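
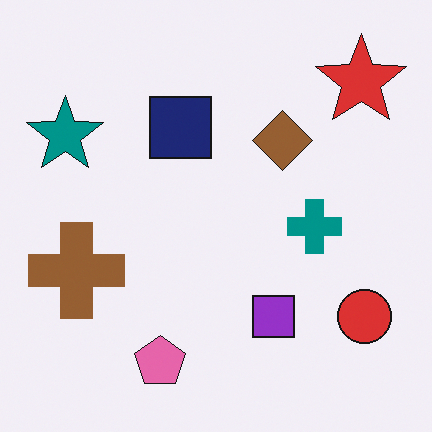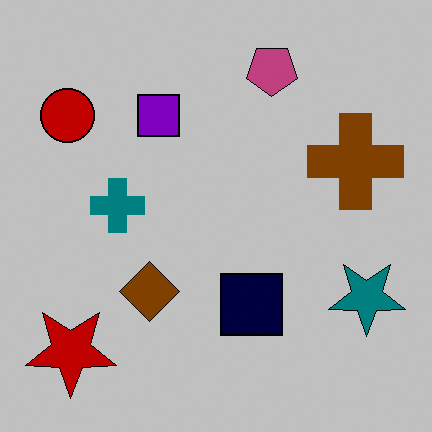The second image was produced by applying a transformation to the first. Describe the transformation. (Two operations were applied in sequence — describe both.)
The transformation is: aggressively posterized, then rotated 180°.

Each flat color has snapped to a coarser quantized level — most visibly, the near-white background has dropped to a flat grey. The red star sits in the top-right of the first image and the bottom-left of the second — consistent with a whole-image 180° rotation.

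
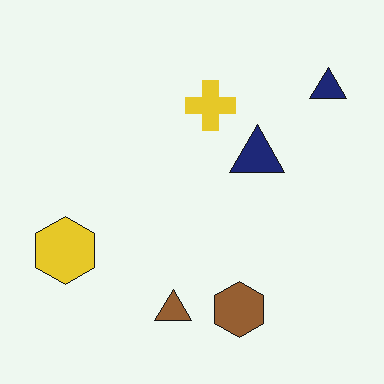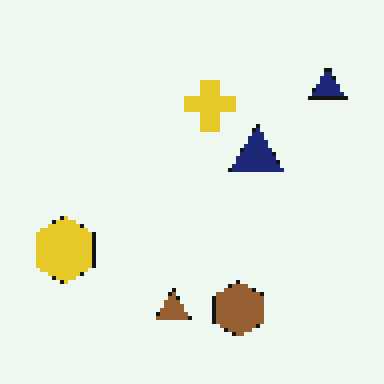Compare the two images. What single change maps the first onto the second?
The image was lightly pixelated (a mild mosaic effect).

Shapes are reduced to large square blocks; fine edges and outlines are lost — a downscale-then-upscale (mosaic) effect.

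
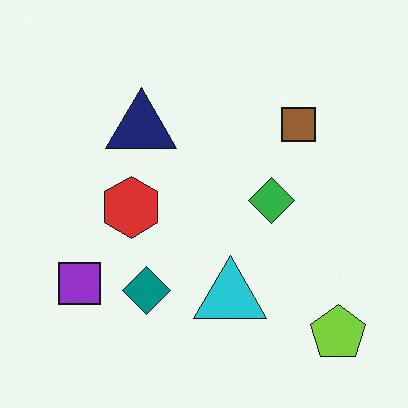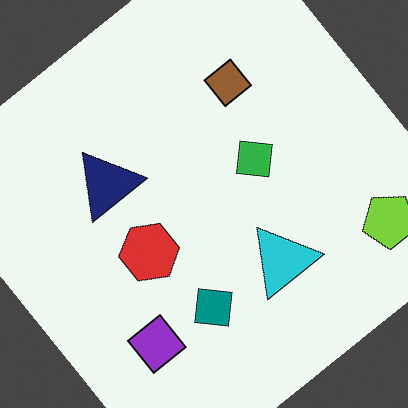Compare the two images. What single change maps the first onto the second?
Rotated counter-clockwise by a large amount — several tens of degrees.

Every shape is tilted by the same angle and the image corners show triangular fill wedges — a whole-image rotation by a non-right angle.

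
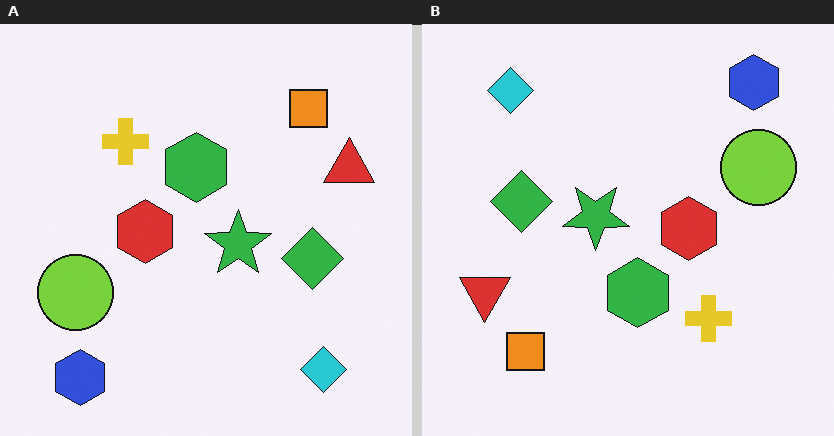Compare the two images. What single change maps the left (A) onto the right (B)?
The right (B) image is the left (A) rotated 180°.

The blue hexagon sits in the bottom-left of the left (A) image and the top-right of the right (B) — consistent with a whole-image 180° rotation.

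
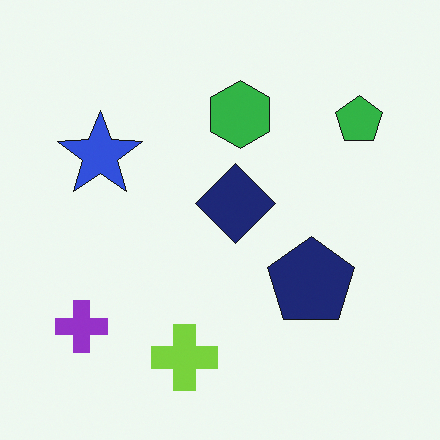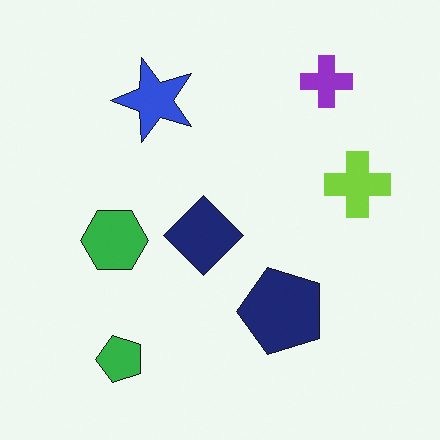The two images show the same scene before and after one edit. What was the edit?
The transformation is: transposed (reflected across the top-left ↔ bottom-right diagonal).

Shapes have swapped their row and column positions — what was in the top-right is now in the bottom-left — a diagonal reflection.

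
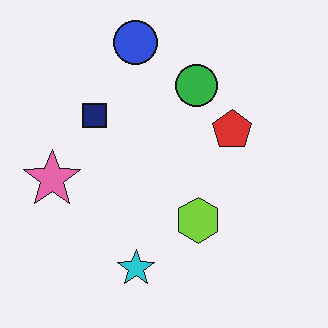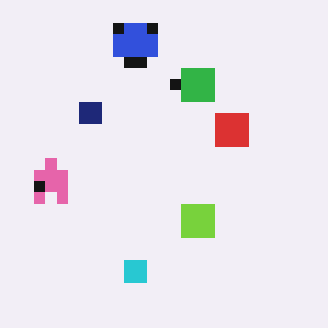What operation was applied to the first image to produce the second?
Coarsely pixelated.

Shapes are reduced to large square blocks; fine edges and outlines are lost — a downscale-then-upscale (mosaic) effect.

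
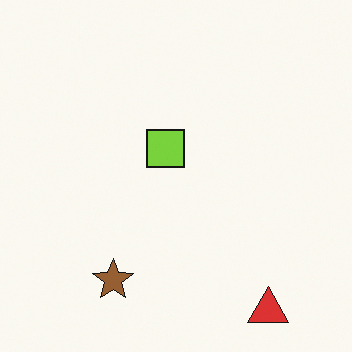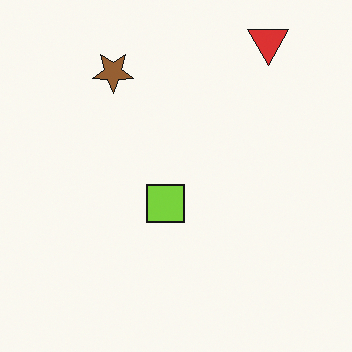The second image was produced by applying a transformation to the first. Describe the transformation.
This is the original image flipped vertically (top ↔ bottom).

The red triangle is in the bottom-right of the first image and the top-right of the second — shapes on opposite sides of the horizontal midline have swapped in a mirror flip.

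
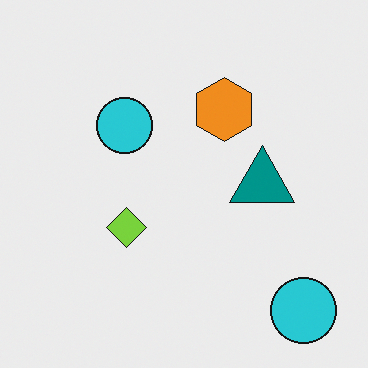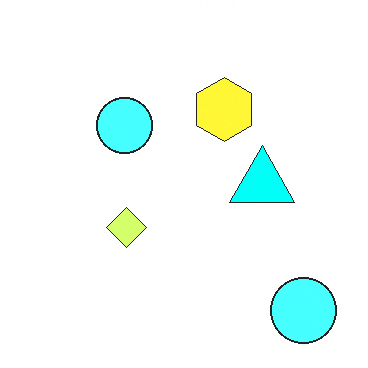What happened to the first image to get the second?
The transformation is: noticeably brightened.

Every pixel — background and shapes alike — is uniformly brightened.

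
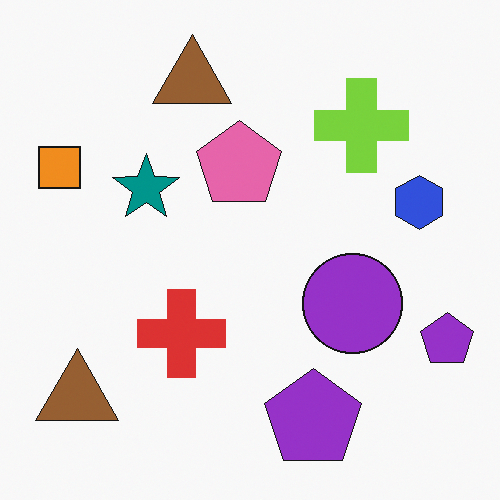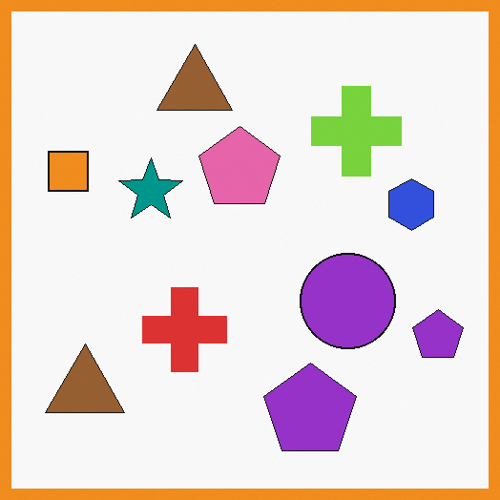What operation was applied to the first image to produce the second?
The second image is the first framed with a orange border.

A solid orange frame runs around the edge of the second image, with the content slightly shrunk inside it.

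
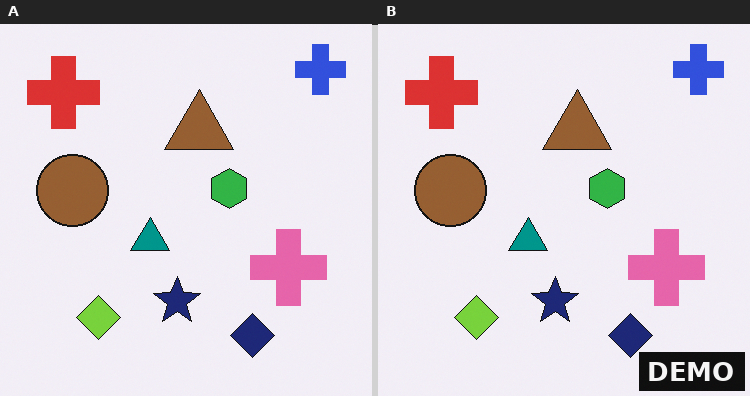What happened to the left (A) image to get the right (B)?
The right (B) image is the left (A) watermarked with the text "DEMO" in the lower-right corner.

A dark label reading "DEMO" appears in the lower-right corner.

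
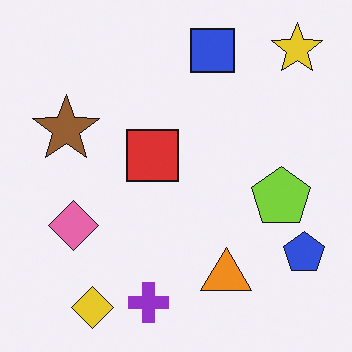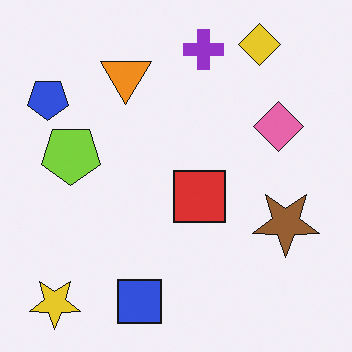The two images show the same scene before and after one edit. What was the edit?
The image was rotated 180°.

The yellow star sits in the top-right of the first image and the bottom-left of the second — consistent with a whole-image 180° rotation.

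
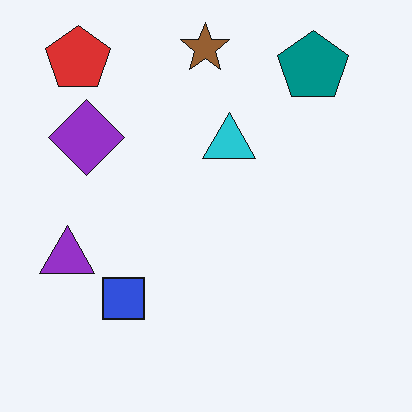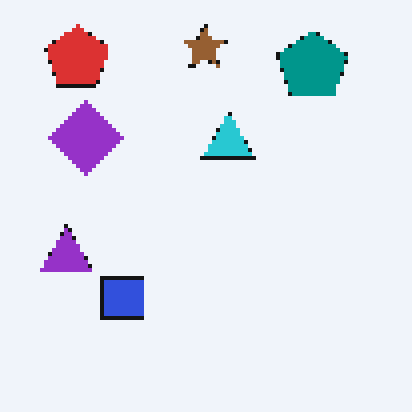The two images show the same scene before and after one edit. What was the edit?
It was mildly pixelated.

Shapes are reduced to large square blocks; fine edges and outlines are lost — a downscale-then-upscale (mosaic) effect.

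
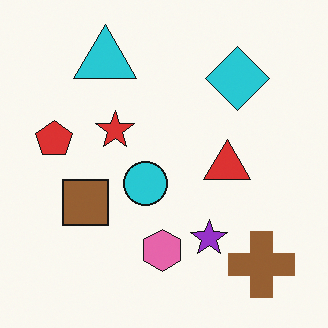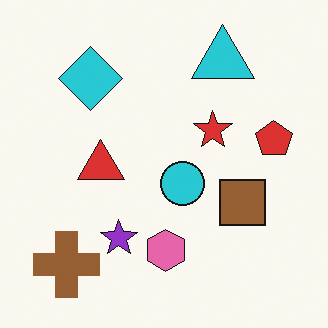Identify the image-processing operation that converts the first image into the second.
The transformation is: flipped horizontally (left ↔ right).

The red pentagon is in the left of the first image and the right of the second — shapes on opposite sides of the vertical midline have swapped in a mirror flip.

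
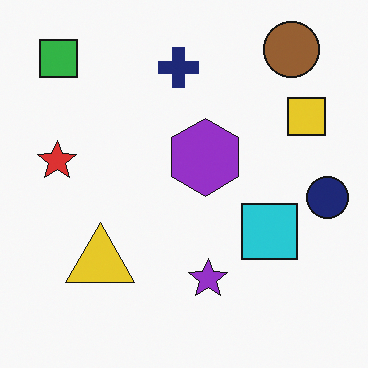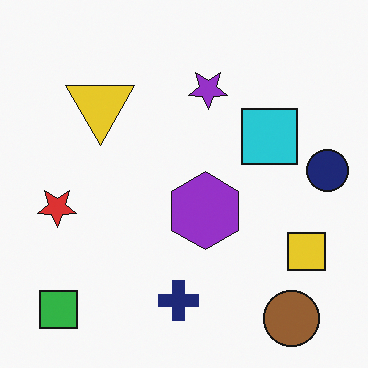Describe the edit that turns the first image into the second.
The image was flipped vertically (top ↔ bottom).

The brown circle is in the top-right of the first image and the bottom-right of the second — shapes on opposite sides of the horizontal midline have swapped in a mirror flip.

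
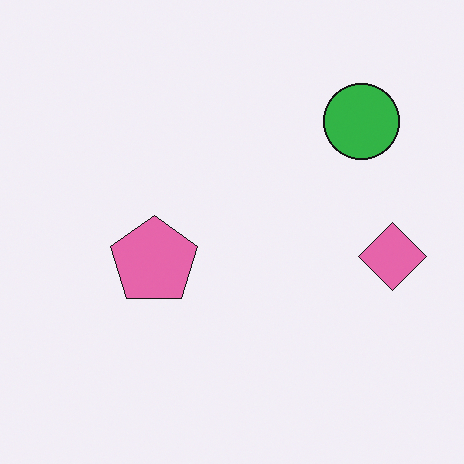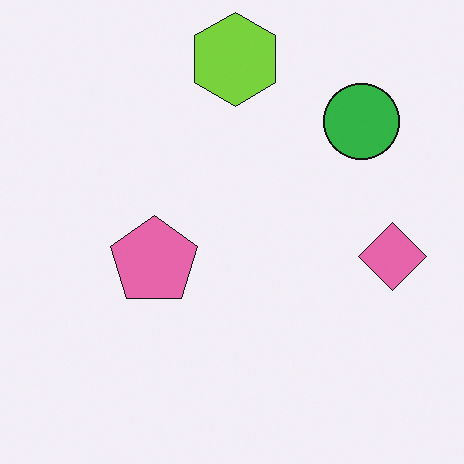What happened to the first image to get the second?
It was overlaid with an additional lime hexagon.

A lime hexagon appears in the second image that is absent from the first.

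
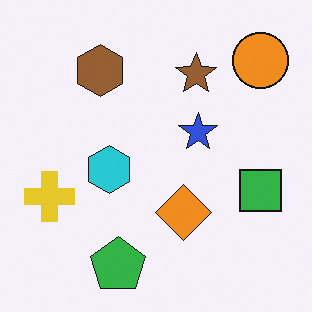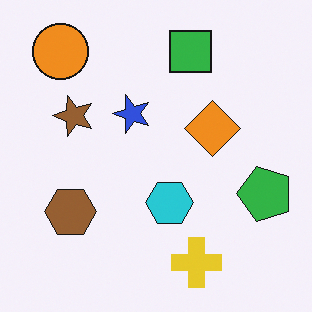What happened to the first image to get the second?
The second image is the first rotated 90° counter-clockwise.

The orange circle sits in the top-right of the first image and the top-left of the second — consistent with a whole-image 90° counter-clockwise rotation.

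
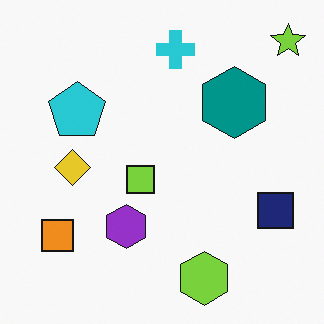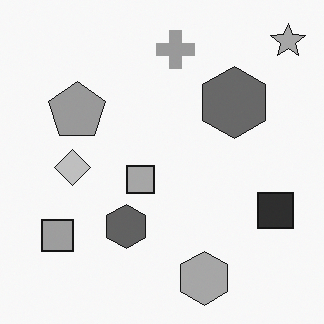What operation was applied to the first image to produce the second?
It was converted to grayscale.

All color is removed — every shape is now a shade of grey.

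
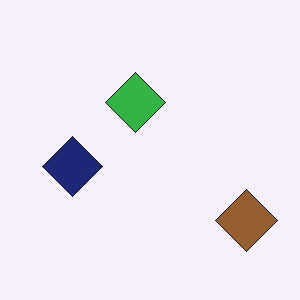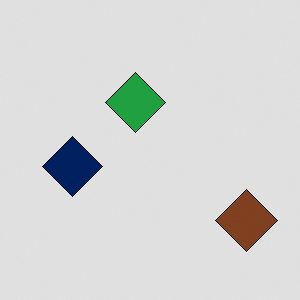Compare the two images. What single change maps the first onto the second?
It was posterized to a reduced palette.

Each flat color has snapped to a coarser quantized level — most visibly, the near-white background has dropped to a flat grey.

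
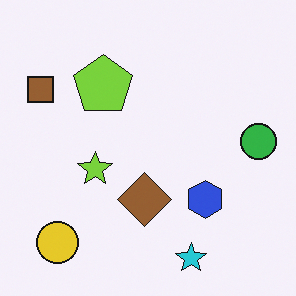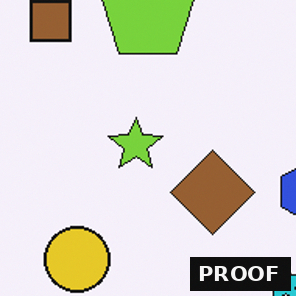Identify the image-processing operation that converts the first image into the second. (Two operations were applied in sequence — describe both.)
Cropped slightly and scaled back up, then watermarked with the text "PROOF" in the lower-right corner.

The visible shapes are larger and the field of view is narrower; shapes near the original edges may be partly or wholly outside the frame — a crop-and-rescale. A dark label reading "PROOF" appears in the lower-right corner.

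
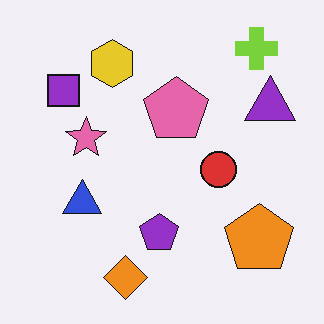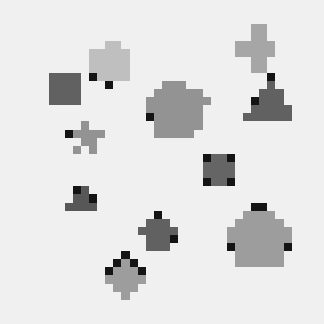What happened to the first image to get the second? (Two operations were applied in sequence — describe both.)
The image was converted to grayscale, then pixelated into visible square blocks.

All color is removed — every shape is now a shade of grey. Shapes are reduced to large square blocks; fine edges and outlines are lost — a downscale-then-upscale (mosaic) effect.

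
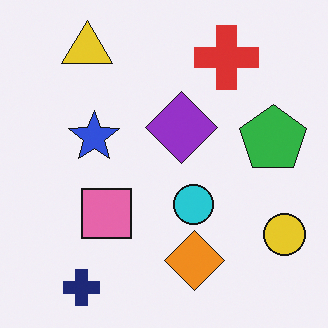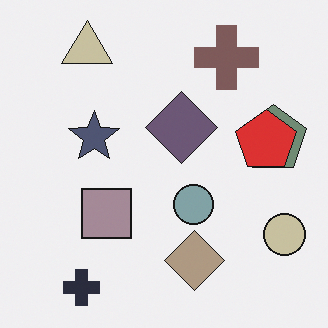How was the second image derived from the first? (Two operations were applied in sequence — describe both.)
The image was heavily desaturated, then overlaid with an additional red pentagon.

All colors are more muted and greyish — a global saturation change. A red pentagon appears in the second image that is absent from the first.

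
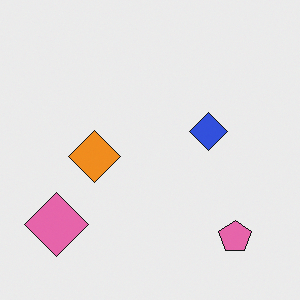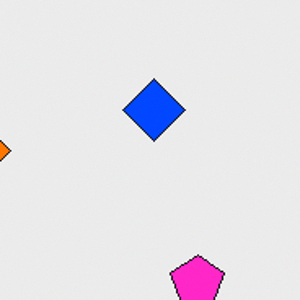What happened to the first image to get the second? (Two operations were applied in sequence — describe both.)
It was heavily oversaturated, then cropped tightly and scaled back up.

All colors are more vivid — a global saturation change. The visible shapes are larger and the field of view is narrower; shapes near the original edges may be partly or wholly outside the frame — a crop-and-rescale.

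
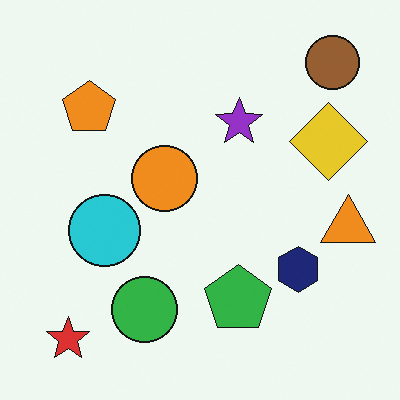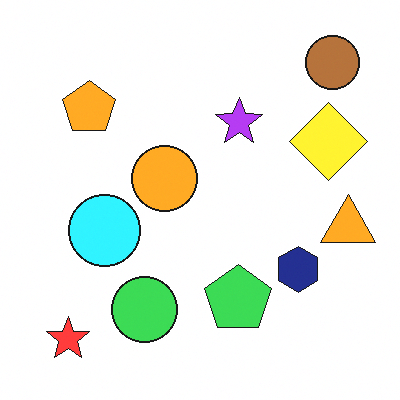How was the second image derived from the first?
The second image is the first slightly brightened.

Every pixel — background and shapes alike — is uniformly brightened.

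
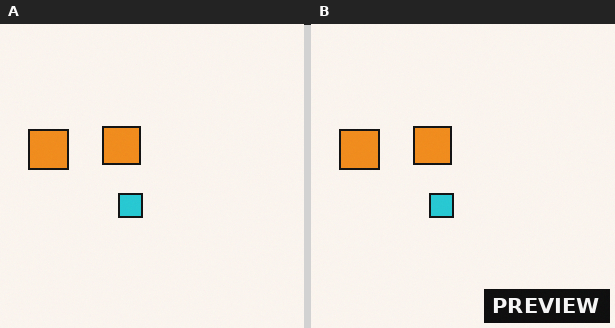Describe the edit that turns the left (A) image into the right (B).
Watermarked with the text "PREVIEW" in the lower-right corner.

A dark label reading "PREVIEW" appears in the lower-right corner.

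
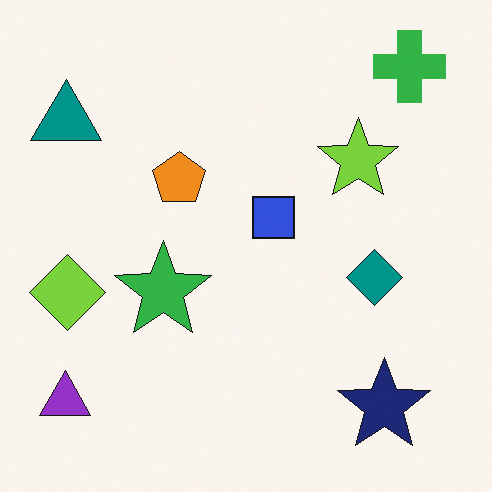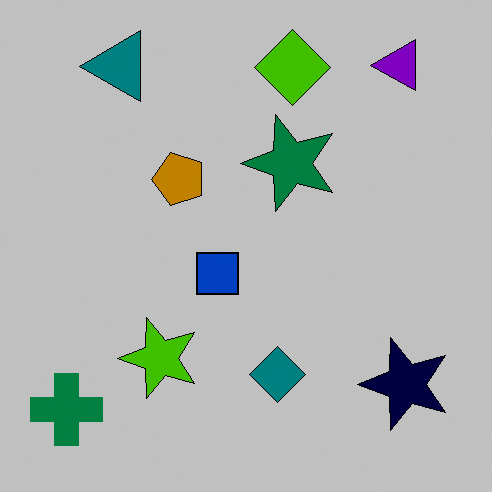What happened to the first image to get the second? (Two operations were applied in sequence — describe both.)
The image was transposed (reflected across the top-left ↔ bottom-right diagonal), then aggressively posterized.

Shapes have swapped their row and column positions — what was in the top-right is now in the bottom-left — a diagonal reflection. Each flat color has snapped to a coarser quantized level — most visibly, the near-white background has dropped to a flat grey.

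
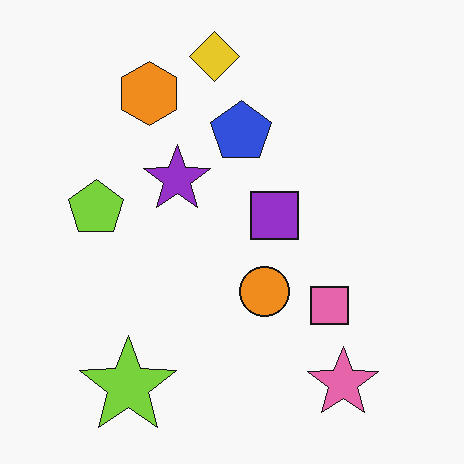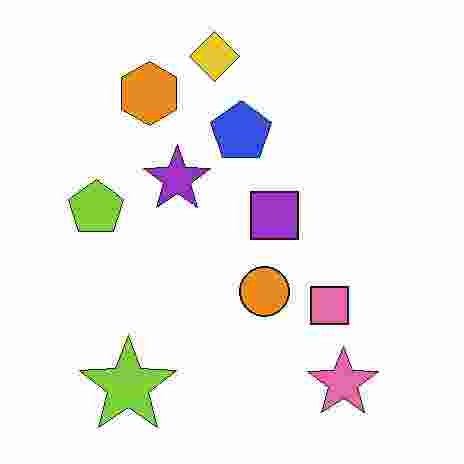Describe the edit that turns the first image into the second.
The second image is the first heavily JPEG-compressed with obvious blocking artifacts.

Blocky 8×8 compression artifacts appear around shape edges and the flat background shows ringing — characteristic JPEG degradation.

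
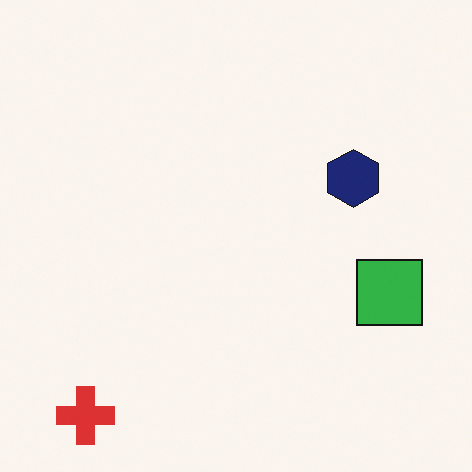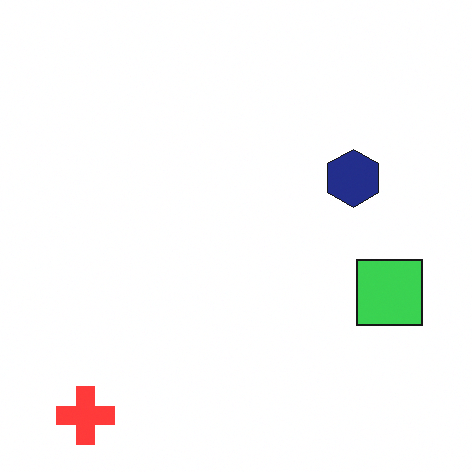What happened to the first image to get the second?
Slightly brightened.

Every pixel — background and shapes alike — is uniformly brightened.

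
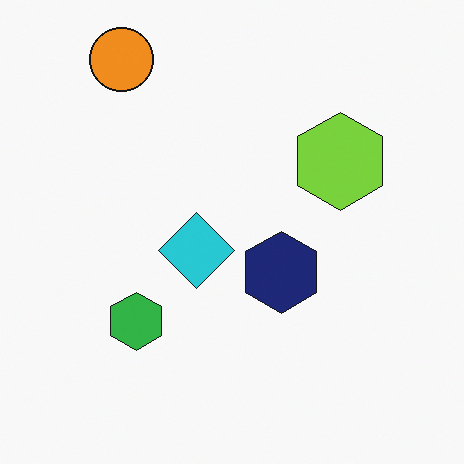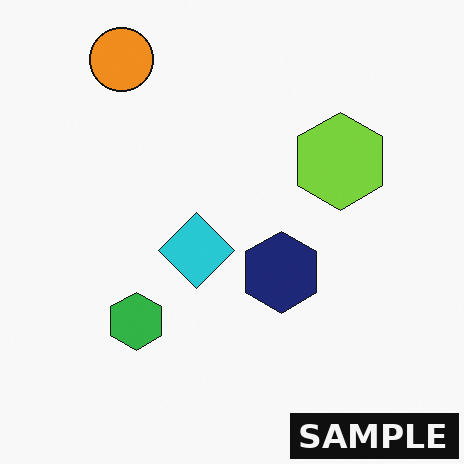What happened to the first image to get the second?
The transformation is: watermarked with the text "SAMPLE" in the lower-right corner.

A dark label reading "SAMPLE" appears in the lower-right corner.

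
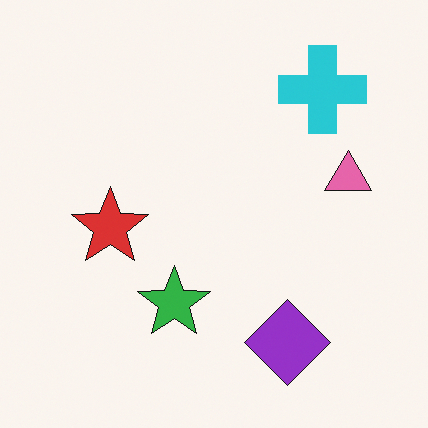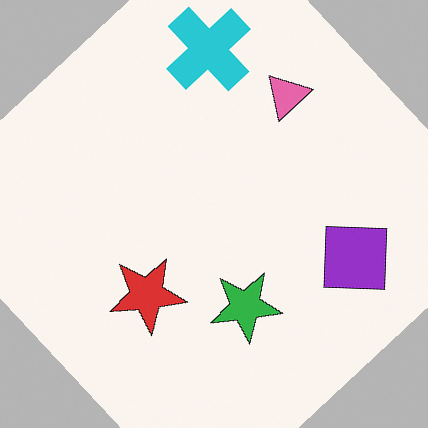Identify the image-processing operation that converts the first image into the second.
The second image is the first rotated counter-clockwise by a large amount — several tens of degrees.

Every shape is tilted by the same angle and the image corners show triangular fill wedges — a whole-image rotation by a non-right angle.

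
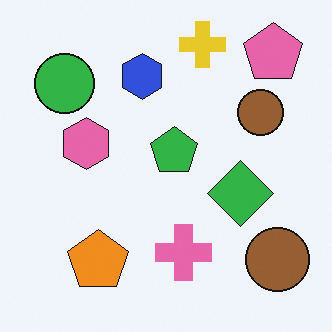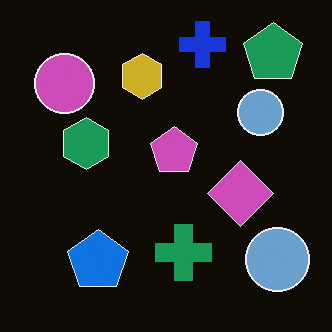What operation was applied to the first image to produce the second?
The second image is the first color-inverted (negative).

The light background has become dark and every shape's color is its complement — a photographic negative.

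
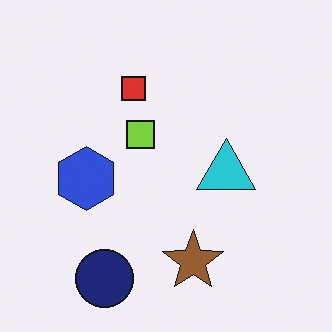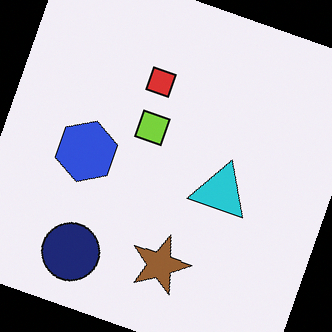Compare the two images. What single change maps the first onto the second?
It was rotated clockwise by a moderate amount.

Every shape is tilted by the same angle and the image corners show triangular fill wedges — a whole-image rotation by a non-right angle.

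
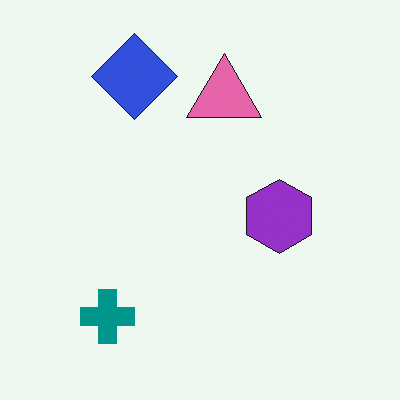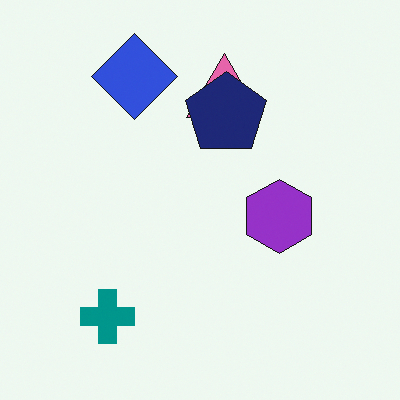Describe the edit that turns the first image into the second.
The image was overlaid with an additional navy pentagon.

A navy pentagon appears in the second image that is absent from the first.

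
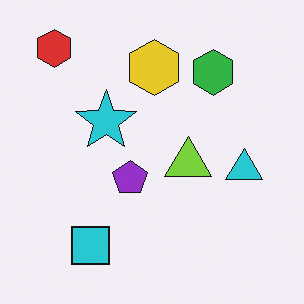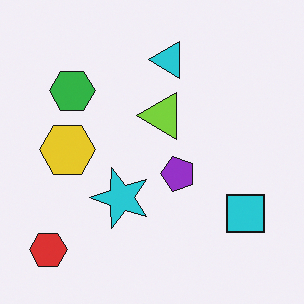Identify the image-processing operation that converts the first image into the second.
Rotated 90° counter-clockwise.

The red hexagon sits in the top-left of the first image and the bottom-left of the second — consistent with a whole-image 90° counter-clockwise rotation.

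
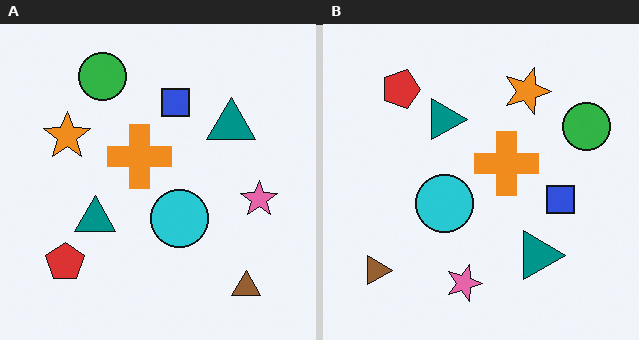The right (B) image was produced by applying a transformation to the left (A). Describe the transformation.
Rotated 90° clockwise.

The brown triangle sits in the bottom-right of the left (A) image and the bottom-left of the right (B) — consistent with a whole-image 90° clockwise rotation.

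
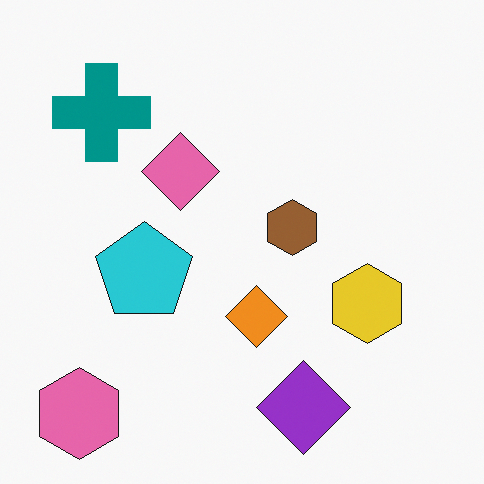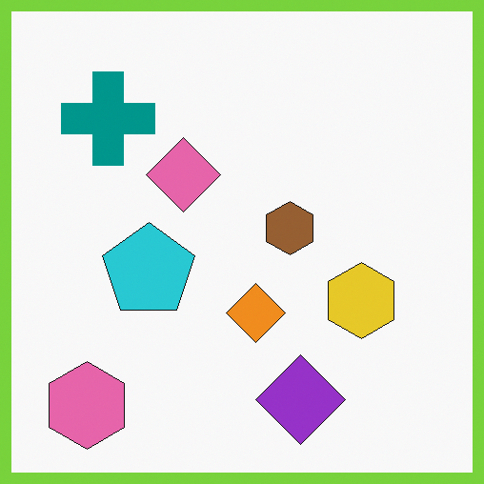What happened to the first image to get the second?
The second image is the first framed with a lime border.

A solid lime frame runs around the edge of the second image, with the content slightly shrunk inside it.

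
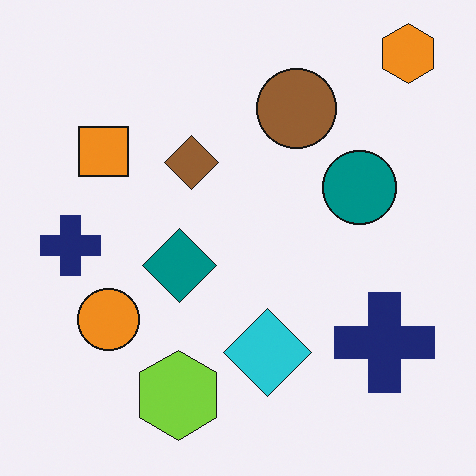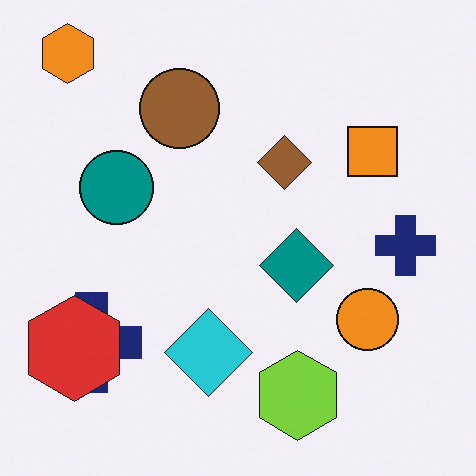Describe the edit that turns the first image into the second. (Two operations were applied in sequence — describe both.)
Flipped horizontally (left ↔ right), then overlaid with an additional red hexagon.

The orange hexagon is in the top-right of the first image and the top-left of the second — shapes on opposite sides of the vertical midline have swapped in a mirror flip. A red hexagon appears in the second image that is absent from the first.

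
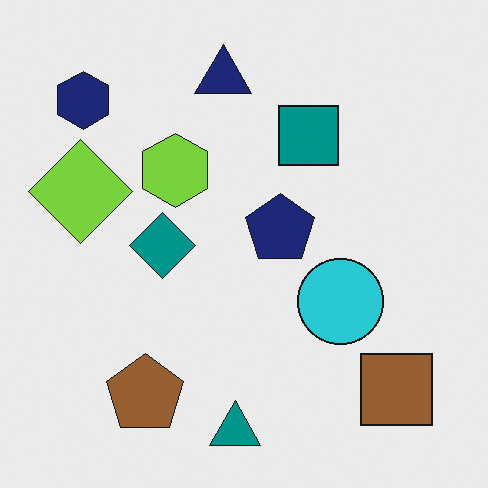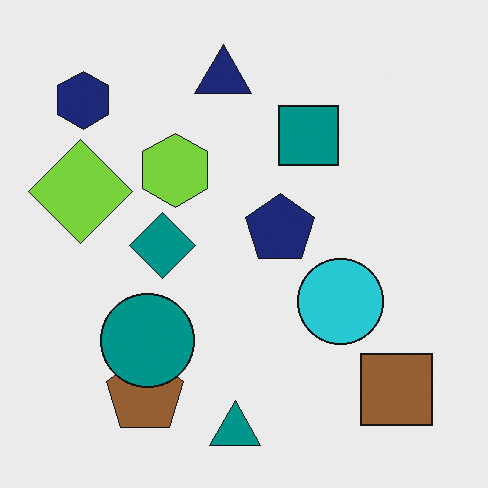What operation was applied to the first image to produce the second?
This is the original image overlaid with an additional teal circle.

A teal circle appears in the second image that is absent from the first.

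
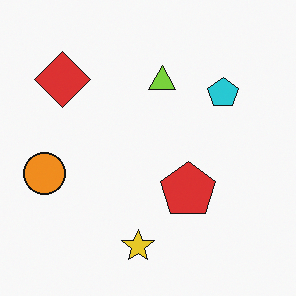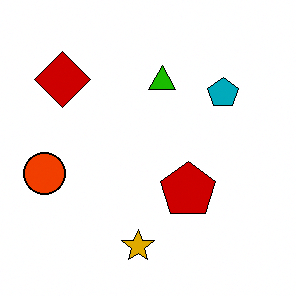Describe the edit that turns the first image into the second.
This is the original image boosted in contrast.

Tones are pushed away from mid-grey across the whole image — a global contrast change.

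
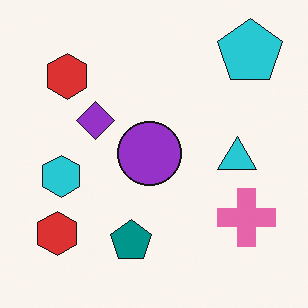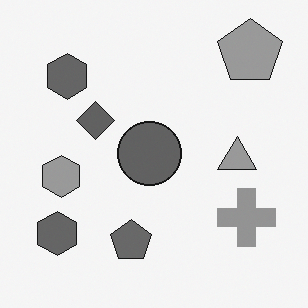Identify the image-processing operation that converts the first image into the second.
The transformation is: converted to grayscale.

All color is removed — every shape is now a shade of grey.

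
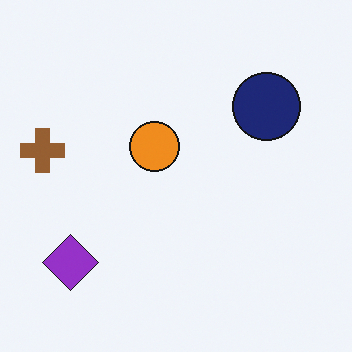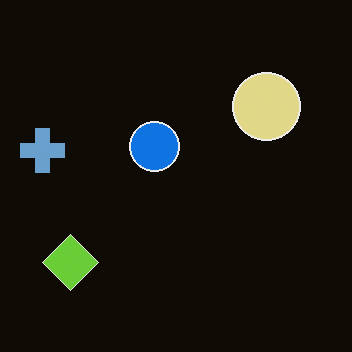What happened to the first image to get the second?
The image was color-inverted (negative).

The light background has become dark and every shape's color is its complement — a photographic negative.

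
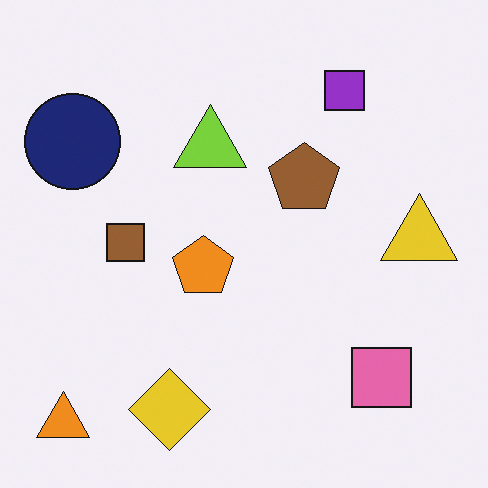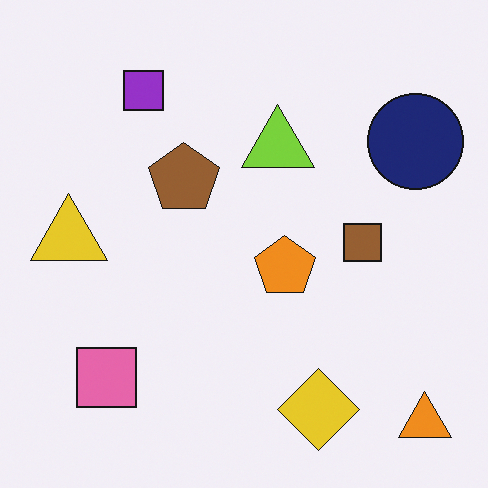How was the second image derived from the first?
The second image is the first flipped horizontally (left ↔ right).

The orange triangle is in the bottom-left of the first image and the bottom-right of the second — shapes on opposite sides of the vertical midline have swapped in a mirror flip.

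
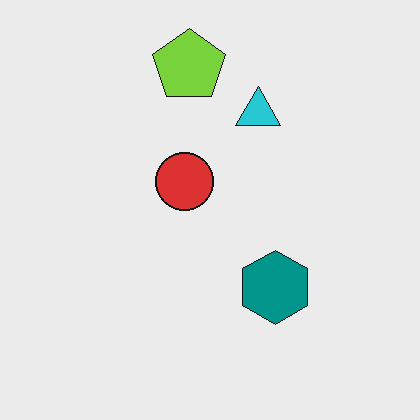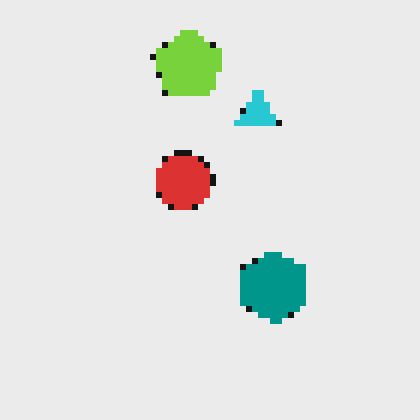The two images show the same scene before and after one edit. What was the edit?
It was moderately pixelated.

Shapes are reduced to large square blocks; fine edges and outlines are lost — a downscale-then-upscale (mosaic) effect.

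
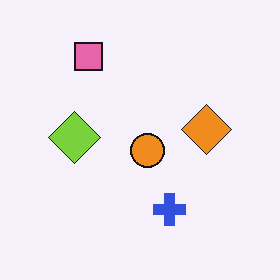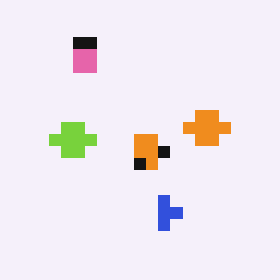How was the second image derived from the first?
Coarsely pixelated.

Shapes are reduced to large square blocks; fine edges and outlines are lost — a downscale-then-upscale (mosaic) effect.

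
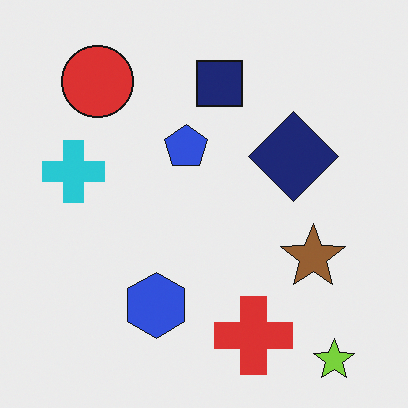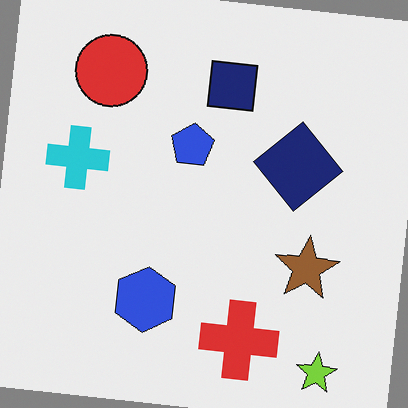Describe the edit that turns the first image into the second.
This is the original image rotated clockwise by a slight angle.

Every shape is tilted by the same angle and the image corners show triangular fill wedges — a whole-image rotation by a non-right angle.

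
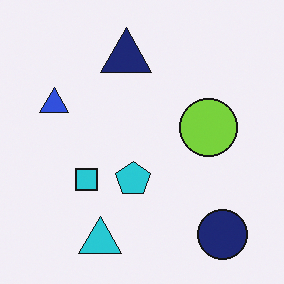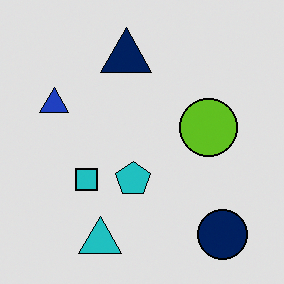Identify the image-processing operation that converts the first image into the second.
The transformation is: moderately posterized.

Each flat color has snapped to a coarser quantized level — most visibly, the near-white background has dropped to a flat grey.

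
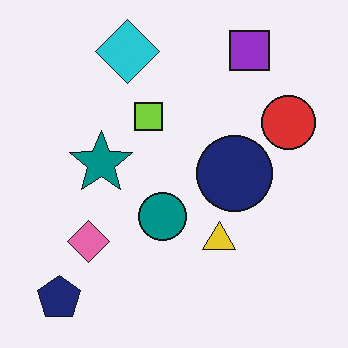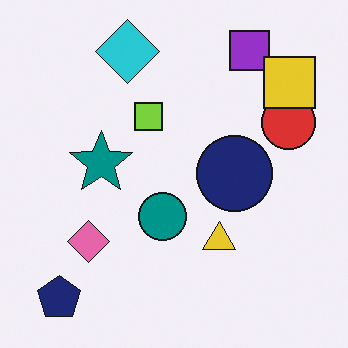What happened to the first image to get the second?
This is the original image overlaid with an additional yellow square.

A yellow square appears in the second image that is absent from the first.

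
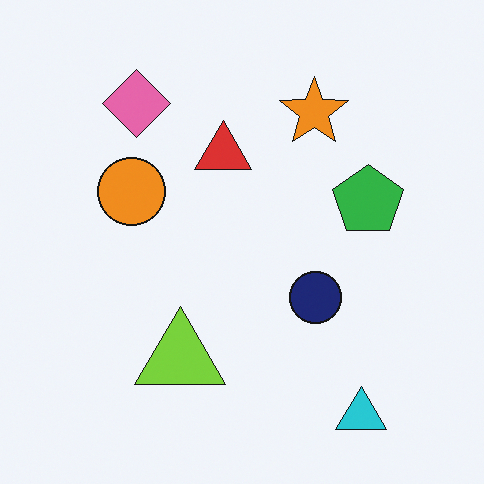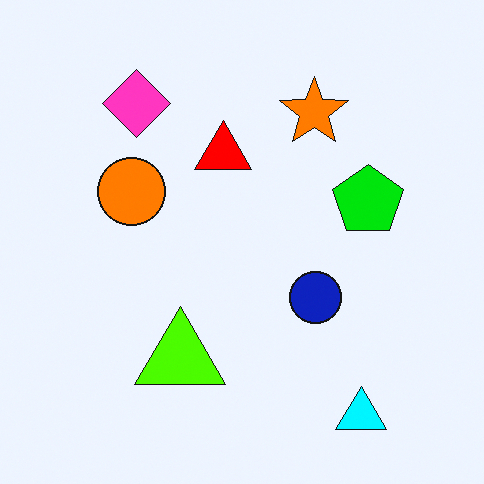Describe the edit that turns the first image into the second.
This is the original image heavily oversaturated.

All colors are more vivid — a global saturation change.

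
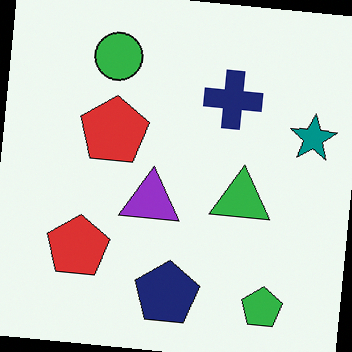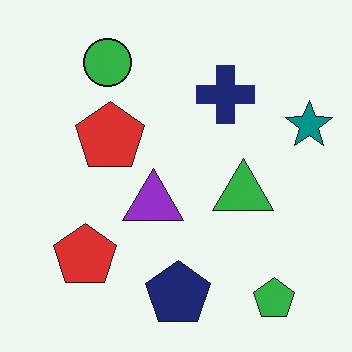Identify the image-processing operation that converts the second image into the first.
This is the original image rotated clockwise by a slight angle.

Every shape is tilted by the same angle and the image corners show triangular fill wedges — a whole-image rotation by a non-right angle.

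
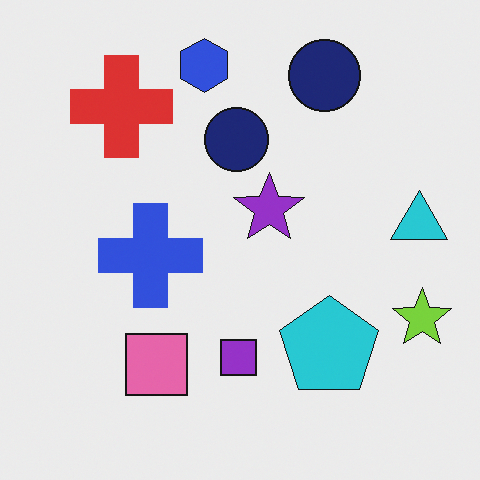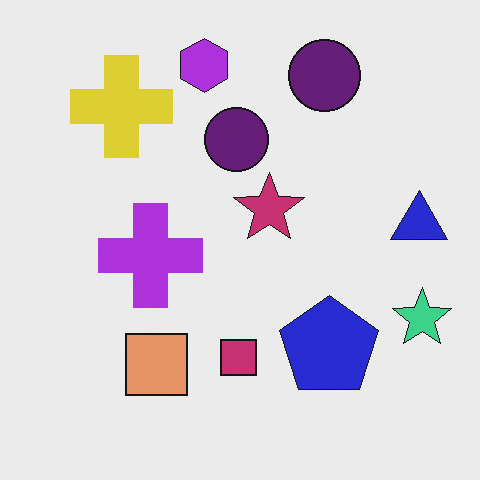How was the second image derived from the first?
Hue-shifted by a small amount.

Every shape's color has rotated by the same amount around the hue wheel — a uniform hue shift.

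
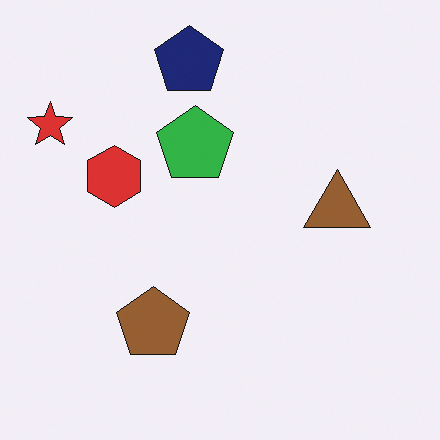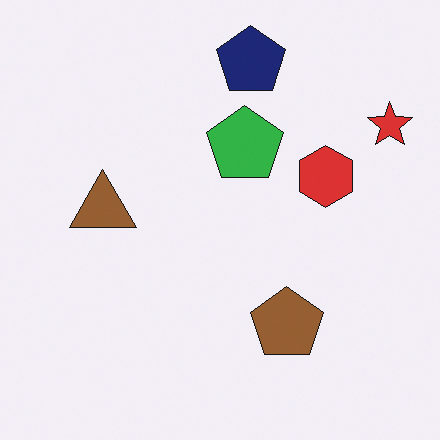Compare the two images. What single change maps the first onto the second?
This is the original image flipped horizontally (left ↔ right).

The red star is in the top-left of the first image and the top-right of the second — shapes on opposite sides of the vertical midline have swapped in a mirror flip.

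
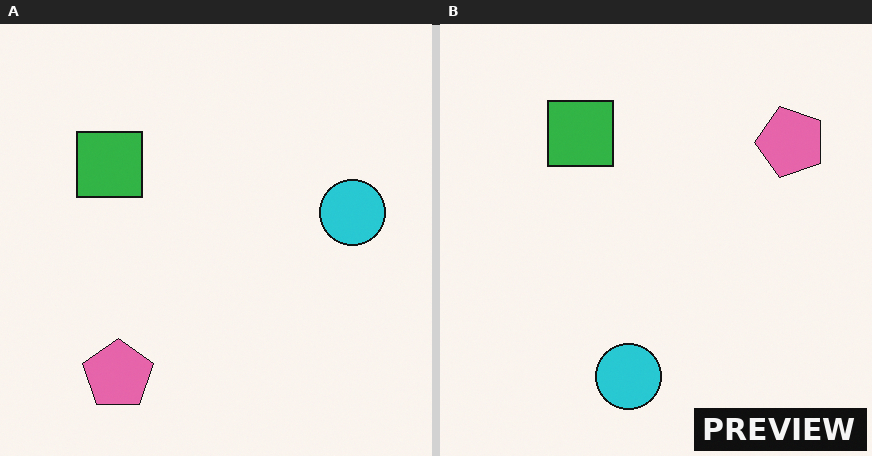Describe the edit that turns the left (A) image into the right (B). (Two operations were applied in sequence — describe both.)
It was transposed (reflected across the top-left ↔ bottom-right diagonal), then watermarked with the text "PREVIEW" in the lower-right corner.

Shapes have swapped their row and column positions — what was in the top-right is now in the bottom-left — a diagonal reflection. A dark label reading "PREVIEW" appears in the lower-right corner.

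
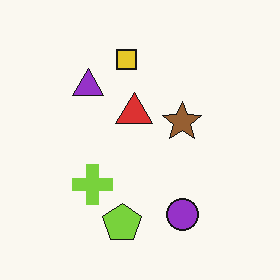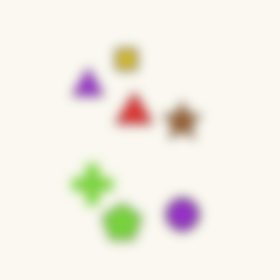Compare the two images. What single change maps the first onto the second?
This is the original image strongly gaussian-blurred.

Shape edges and outlines are uniformly softened across the whole image.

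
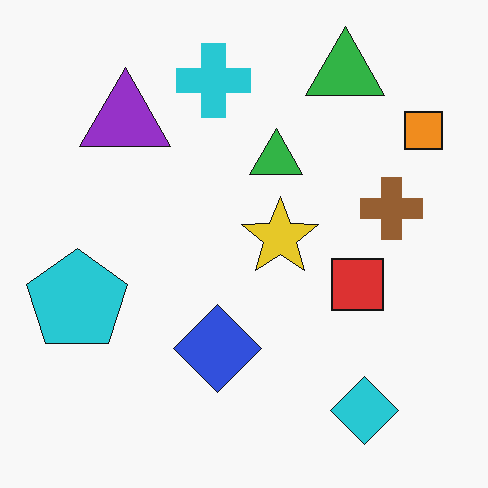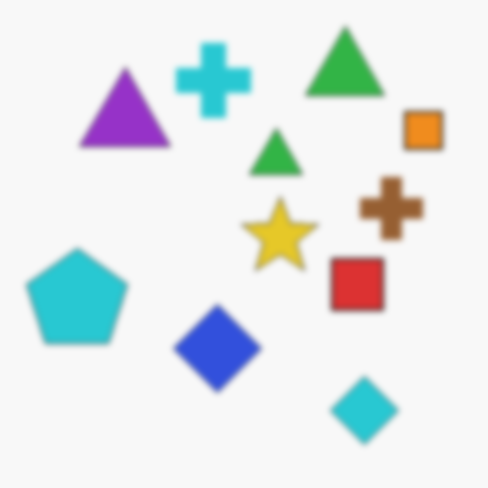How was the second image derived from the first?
This is the original image noticeably gaussian-blurred.

Shape edges and outlines are uniformly softened across the whole image.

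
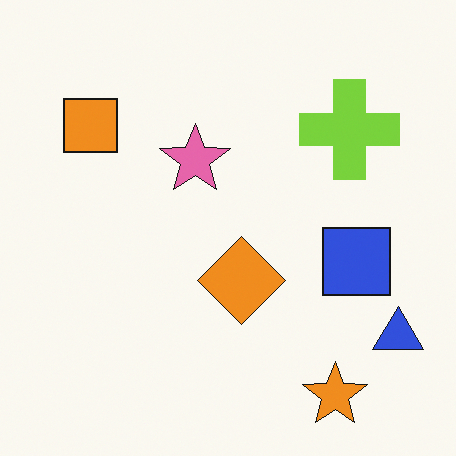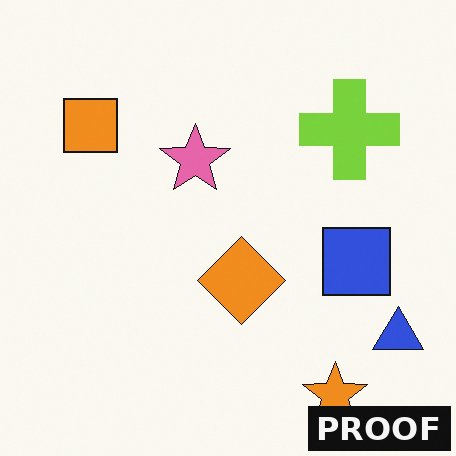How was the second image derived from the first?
The second image is the first watermarked with the text "PROOF" in the lower-right corner.

A dark label reading "PROOF" appears in the lower-right corner.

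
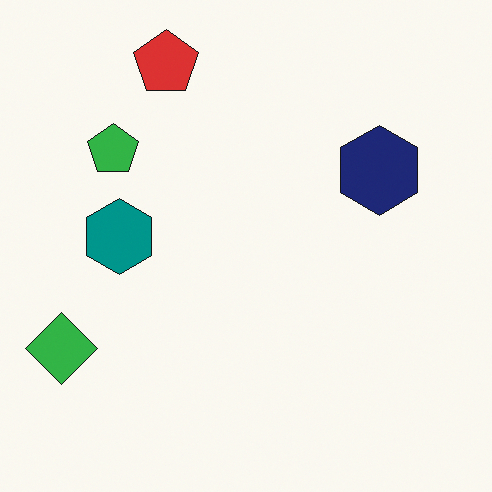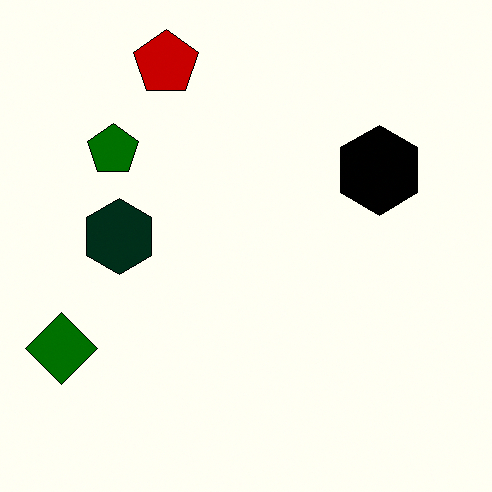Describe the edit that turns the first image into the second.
Boosted in contrast.

Tones are pushed away from mid-grey across the whole image — a global contrast change.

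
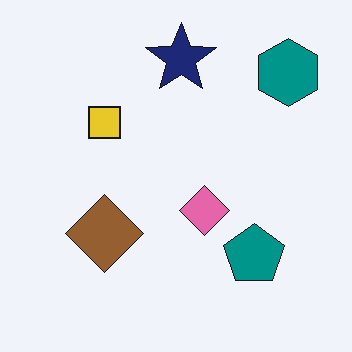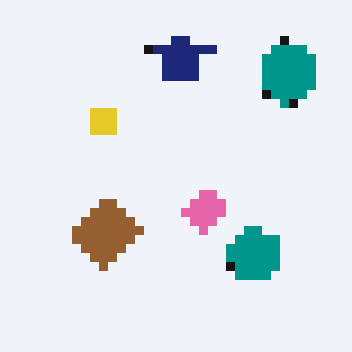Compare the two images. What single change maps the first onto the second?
Heavily pixelated into large blocks.

Shapes are reduced to large square blocks; fine edges and outlines are lost — a downscale-then-upscale (mosaic) effect.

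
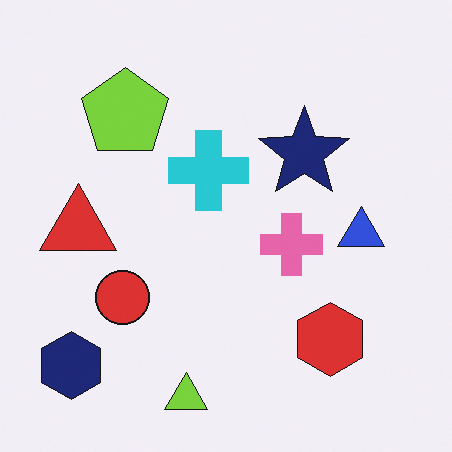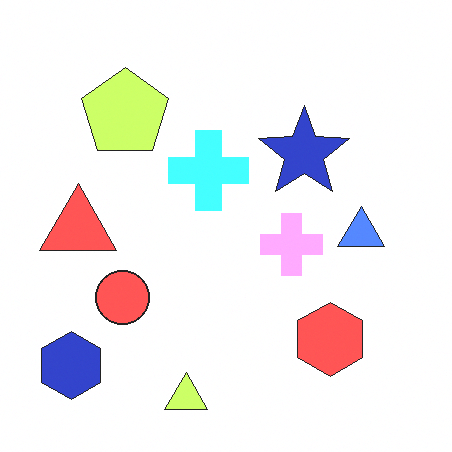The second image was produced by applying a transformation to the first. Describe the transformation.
It was substantially brightened.

Every pixel — background and shapes alike — is uniformly brightened.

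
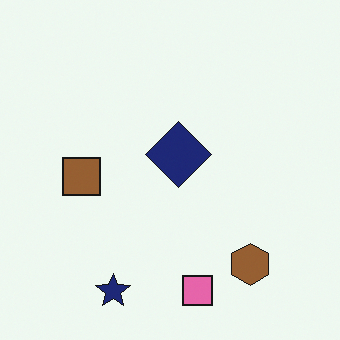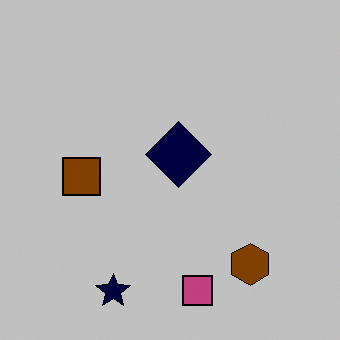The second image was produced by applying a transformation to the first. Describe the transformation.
It was aggressively posterized.

Each flat color has snapped to a coarser quantized level — most visibly, the near-white background has dropped to a flat grey.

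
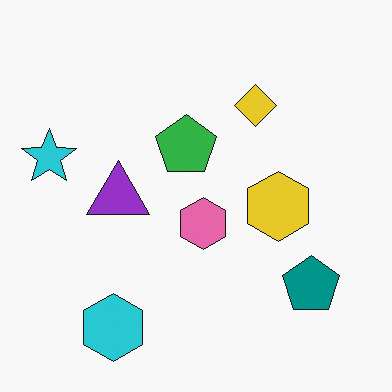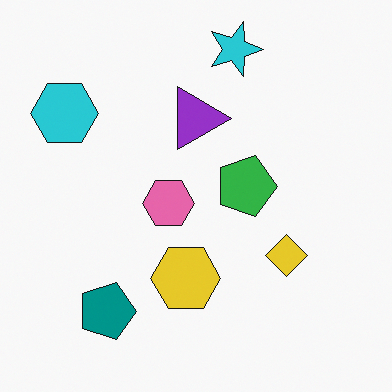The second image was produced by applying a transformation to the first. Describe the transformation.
Rotated 90° clockwise.

The cyan hexagon sits in the bottom-left of the first image and the top-left of the second — consistent with a whole-image 90° clockwise rotation.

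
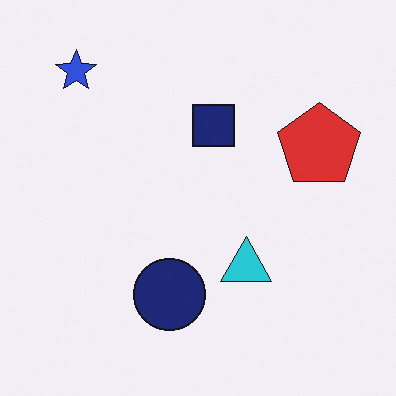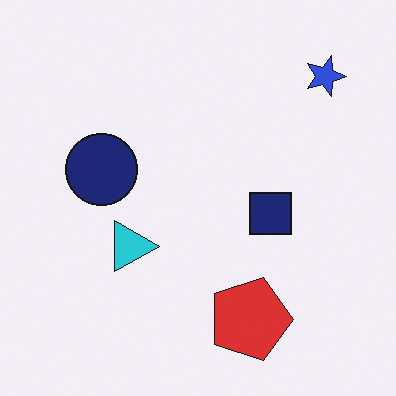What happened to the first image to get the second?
This is the original image rotated 90° clockwise.

The blue star sits in the top-left of the first image and the top-right of the second — consistent with a whole-image 90° clockwise rotation.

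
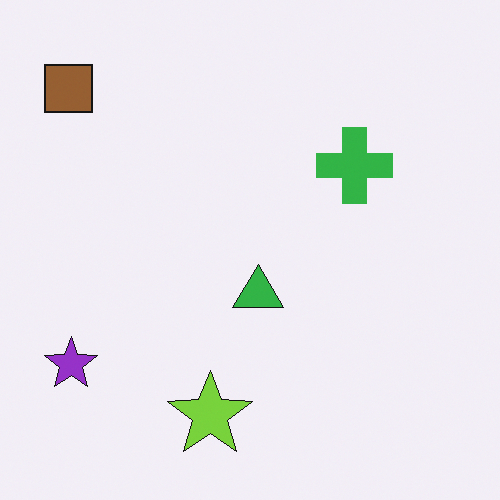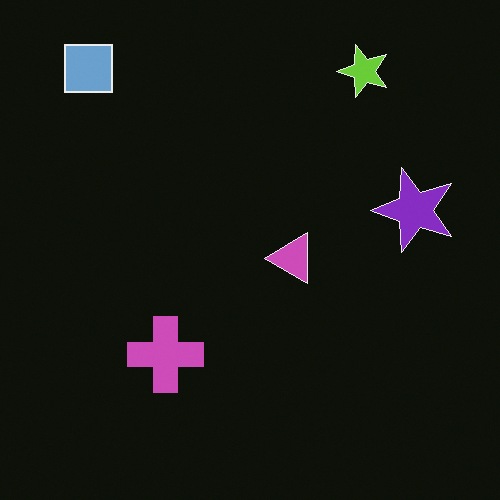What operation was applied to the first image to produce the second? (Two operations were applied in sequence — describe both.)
Color-inverted (negative), then transposed (reflected across the top-left ↔ bottom-right diagonal).

The light background has become dark and every shape's color is its complement — a photographic negative. Shapes have swapped their row and column positions — what was in the top-right is now in the bottom-left — a diagonal reflection.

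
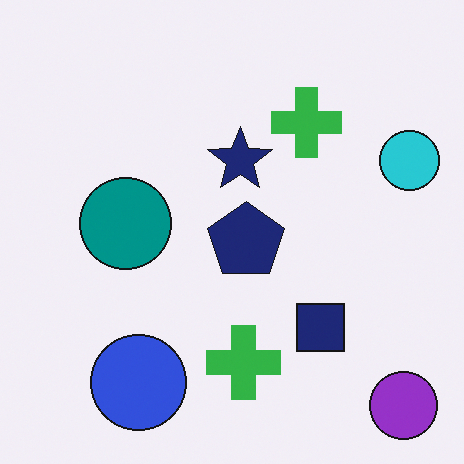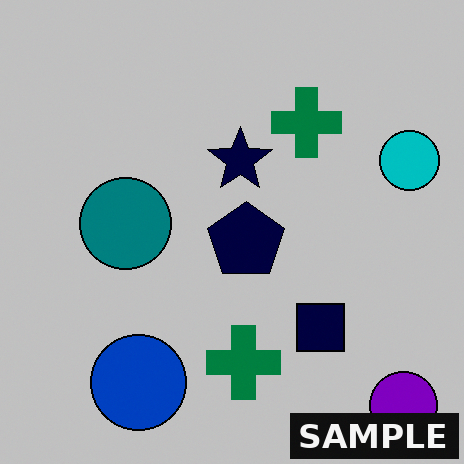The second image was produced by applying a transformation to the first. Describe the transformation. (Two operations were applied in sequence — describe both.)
It was aggressively posterized, then watermarked with the text "SAMPLE" in the lower-right corner.

Each flat color has snapped to a coarser quantized level — most visibly, the near-white background has dropped to a flat grey. A dark label reading "SAMPLE" appears in the lower-right corner.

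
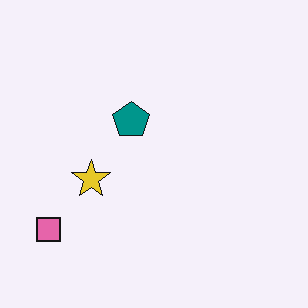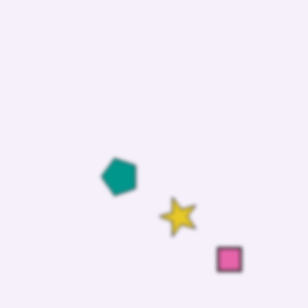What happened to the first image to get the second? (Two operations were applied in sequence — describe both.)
Rotated 90° counter-clockwise, then slightly softened.

The pink square sits in the bottom-left of the first image and the bottom-right of the second — consistent with a whole-image 90° counter-clockwise rotation. Shape edges and outlines are uniformly softened across the whole image.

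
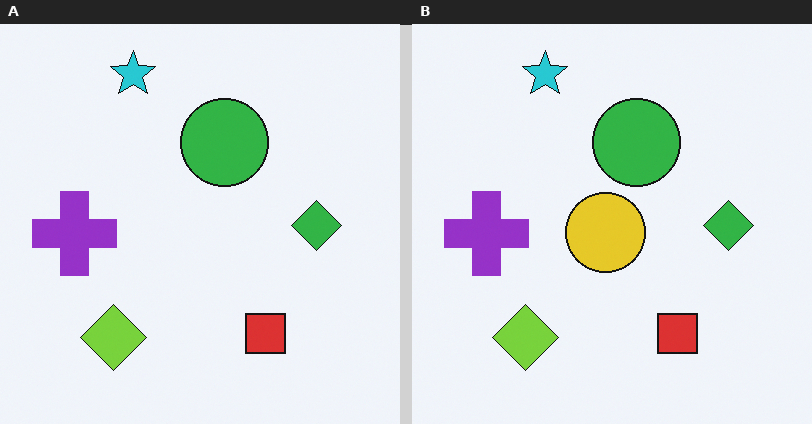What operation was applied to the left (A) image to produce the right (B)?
The transformation is: overlaid with an additional yellow circle.

A yellow circle appears in the right (B) image that is absent from the left (A).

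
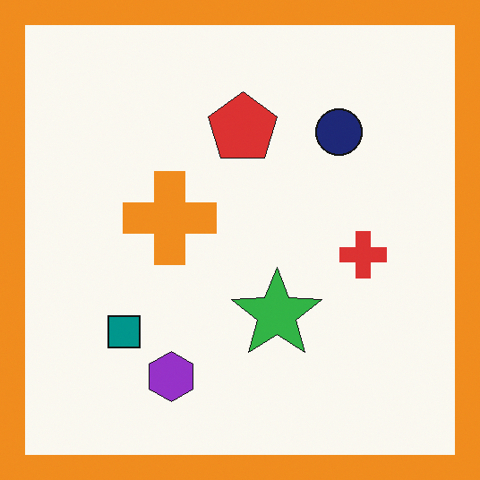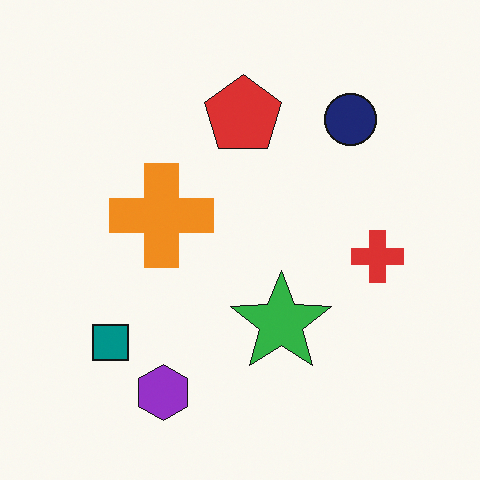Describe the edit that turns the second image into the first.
The first image is the second framed with a orange border.

A solid orange frame runs around the edge of the first image, with the content slightly shrunk inside it.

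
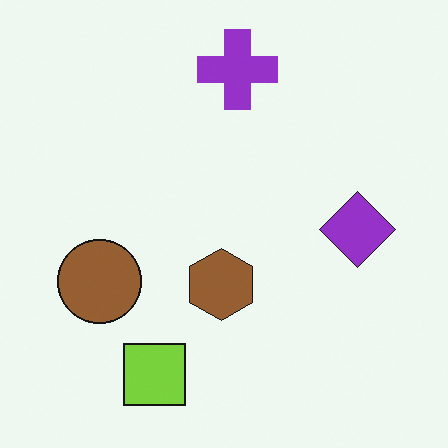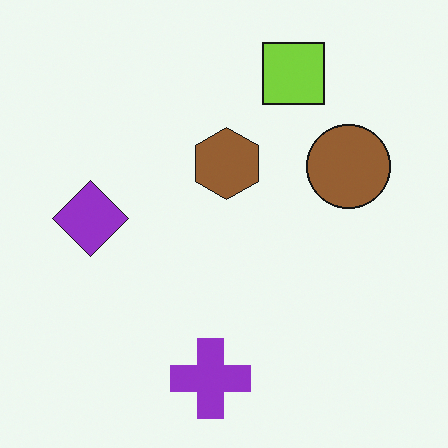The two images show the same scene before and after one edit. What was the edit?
The transformation is: rotated 180°.

The lime square sits in the bottom of the first image and the top of the second — consistent with a whole-image 180° rotation.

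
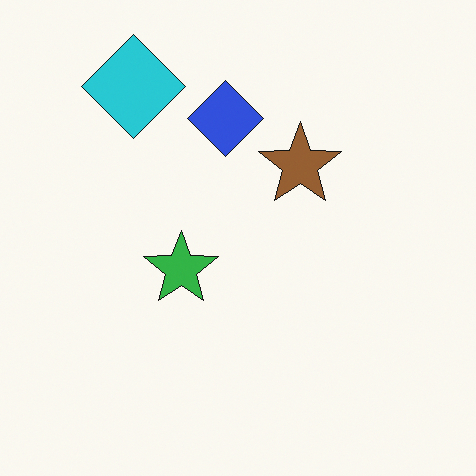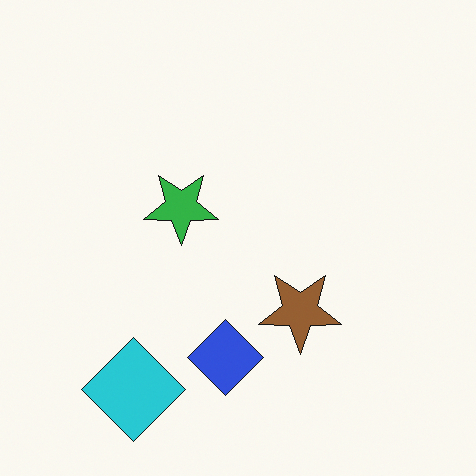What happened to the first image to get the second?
This is the original image flipped vertically (top ↔ bottom).

The cyan diamond is in the top-left of the first image and the bottom-left of the second — shapes on opposite sides of the horizontal midline have swapped in a mirror flip.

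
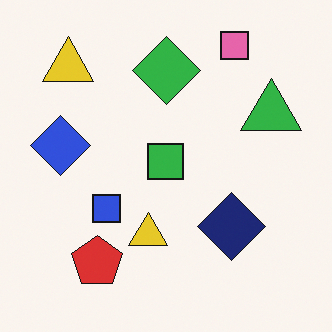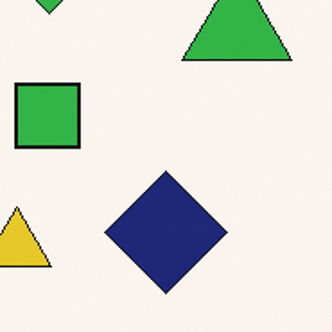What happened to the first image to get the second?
It was cropped tightly and scaled back up.

The visible shapes are larger and the field of view is narrower; shapes near the original edges may be partly or wholly outside the frame — a crop-and-rescale.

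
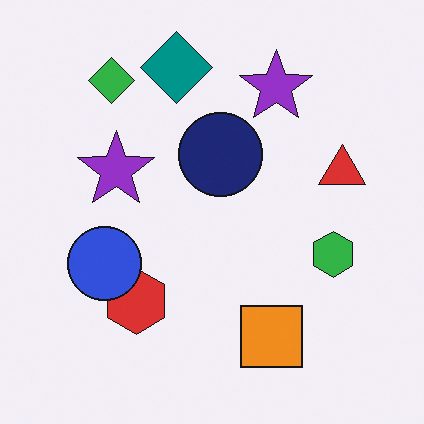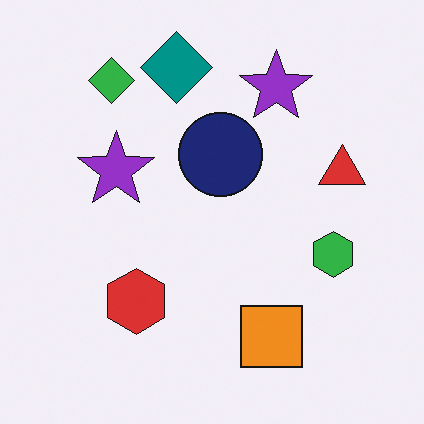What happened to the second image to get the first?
Overlaid with an additional blue circle.

A blue circle appears in the first image that is absent from the second.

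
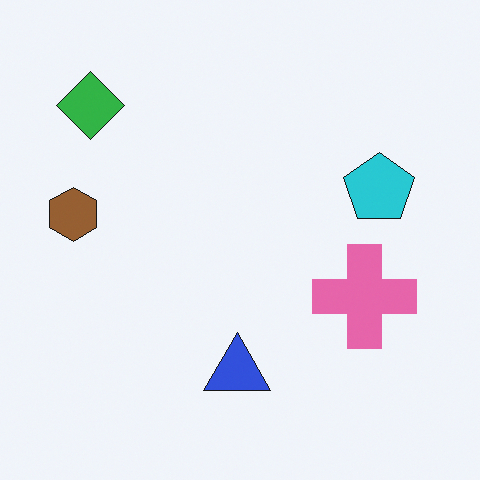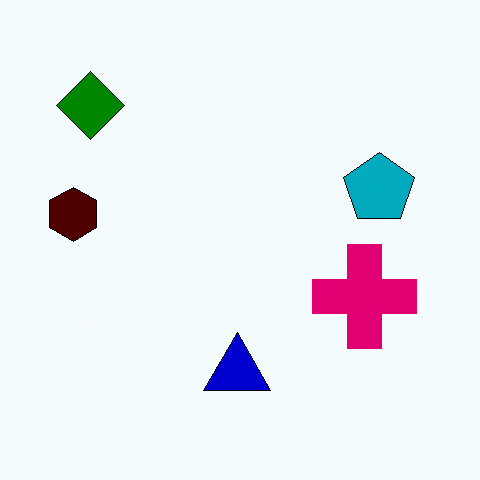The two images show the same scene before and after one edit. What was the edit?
Given much higher contrast.

Tones are pushed away from mid-grey across the whole image — a global contrast change.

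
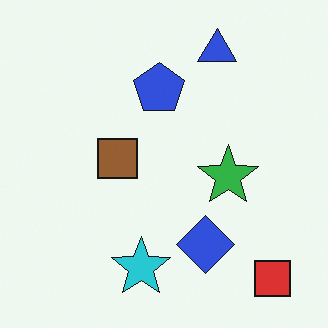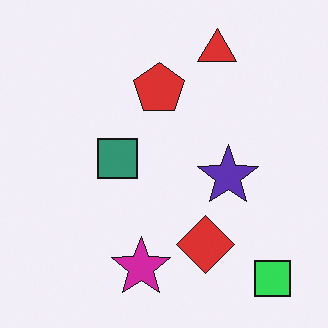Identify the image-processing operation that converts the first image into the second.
It was hue-shifted through roughly a third of the color wheel.

Every shape's color has rotated by the same amount around the hue wheel — a uniform hue shift.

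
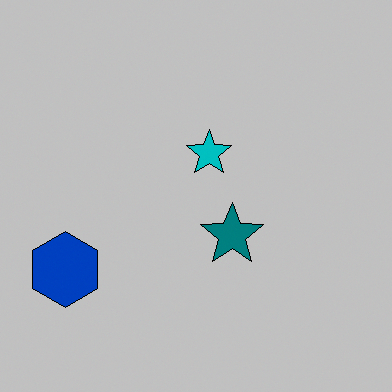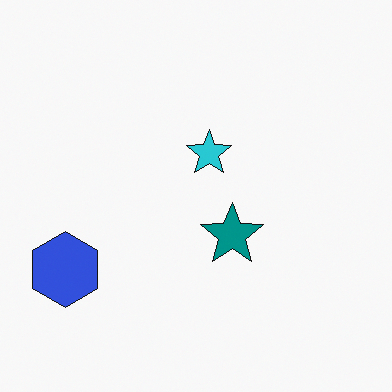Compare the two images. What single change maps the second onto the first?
The image was heavily posterized to just a handful of flat colors.

Each flat color has snapped to a coarser quantized level — most visibly, the near-white background has dropped to a flat grey.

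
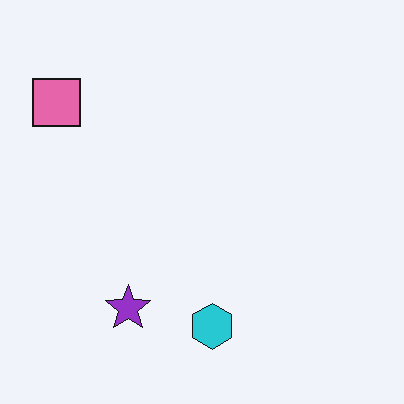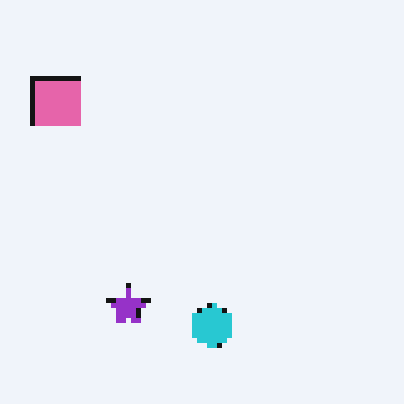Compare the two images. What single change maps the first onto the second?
The image was lightly pixelated (a mild mosaic effect).

Shapes are reduced to large square blocks; fine edges and outlines are lost — a downscale-then-upscale (mosaic) effect.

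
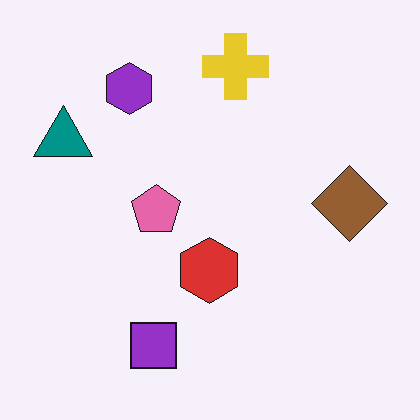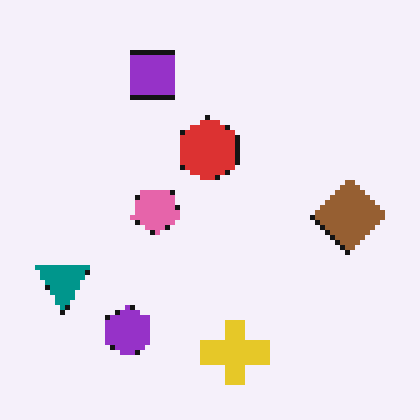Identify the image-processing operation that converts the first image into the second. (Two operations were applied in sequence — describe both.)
The second image is the first lightly pixelated (a mild mosaic effect), then flipped vertically (top ↔ bottom).

Shapes are reduced to large square blocks; fine edges and outlines are lost — a downscale-then-upscale (mosaic) effect. The yellow cross is in the top of the first image and the bottom of the second — shapes on opposite sides of the horizontal midline have swapped in a mirror flip.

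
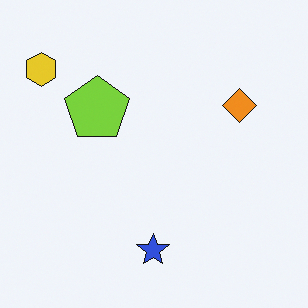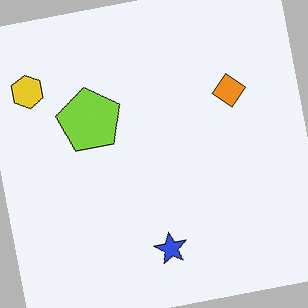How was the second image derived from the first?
Rotated counter-clockwise by a slight angle.

Every shape is tilted by the same angle and the image corners show triangular fill wedges — a whole-image rotation by a non-right angle.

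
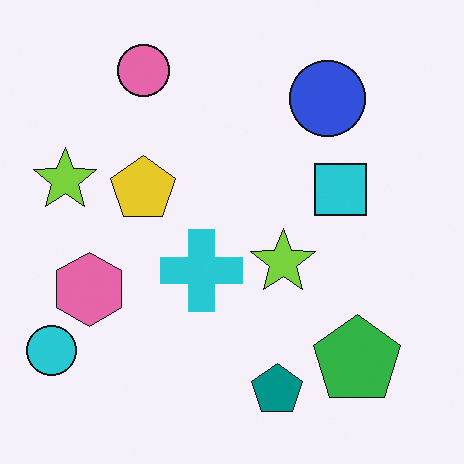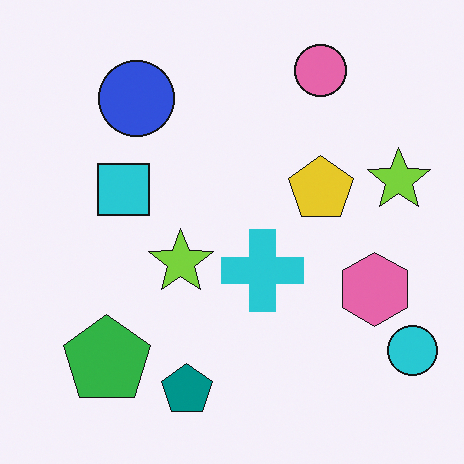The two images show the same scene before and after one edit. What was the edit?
The transformation is: flipped horizontally (left ↔ right).

The cyan circle is in the bottom-left of the first image and the bottom-right of the second — shapes on opposite sides of the vertical midline have swapped in a mirror flip.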